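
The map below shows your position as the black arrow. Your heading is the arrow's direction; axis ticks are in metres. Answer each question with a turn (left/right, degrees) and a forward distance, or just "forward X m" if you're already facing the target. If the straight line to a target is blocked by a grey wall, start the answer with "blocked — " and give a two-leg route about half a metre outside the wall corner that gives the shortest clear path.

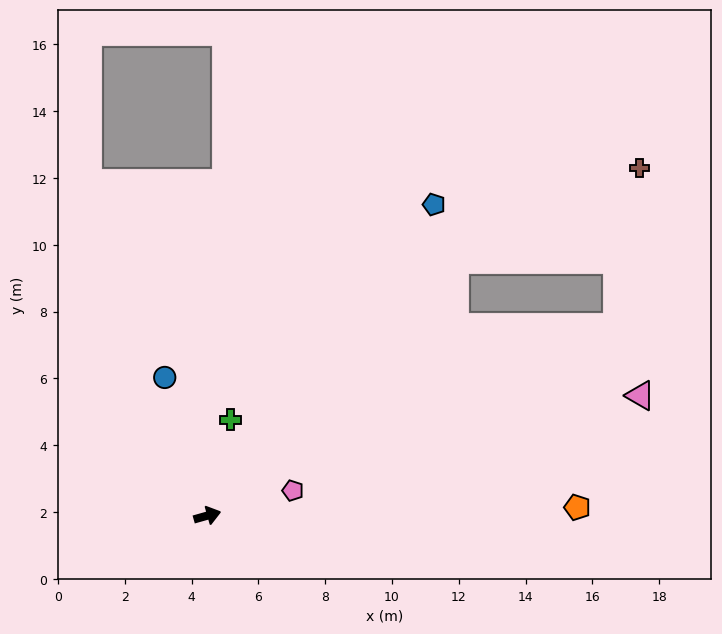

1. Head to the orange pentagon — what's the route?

turn right 14°, forward 11.1 m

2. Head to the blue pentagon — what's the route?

turn left 38°, forward 11.5 m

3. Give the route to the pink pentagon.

forward 2.7 m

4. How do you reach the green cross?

turn left 60°, forward 3.0 m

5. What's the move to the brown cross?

blocked — turn left 30°, forward 10.6 m, then turn right 19°, forward 6.2 m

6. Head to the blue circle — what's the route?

turn left 91°, forward 4.3 m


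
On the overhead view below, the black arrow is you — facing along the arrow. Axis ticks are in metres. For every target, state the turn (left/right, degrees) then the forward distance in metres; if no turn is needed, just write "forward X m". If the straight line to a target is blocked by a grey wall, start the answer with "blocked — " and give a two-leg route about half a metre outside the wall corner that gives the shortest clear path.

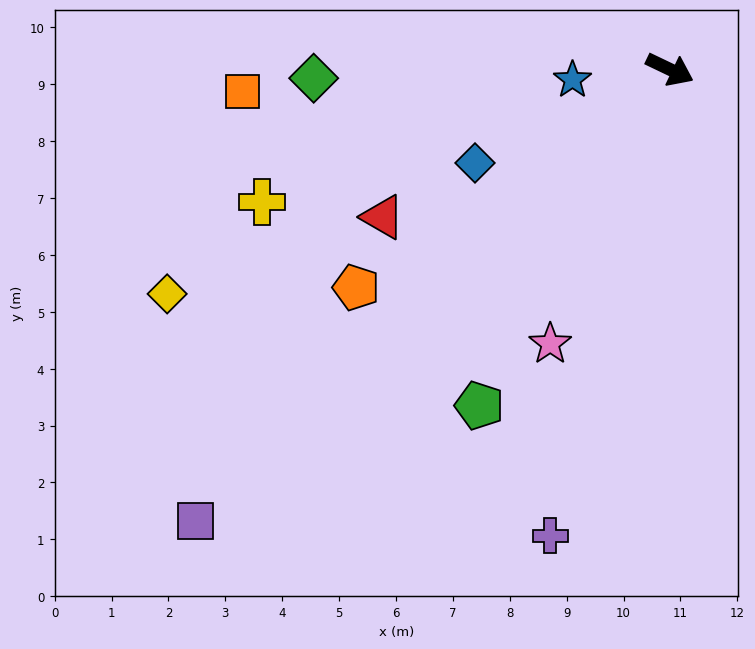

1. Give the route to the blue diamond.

turn right 129°, forward 3.8 m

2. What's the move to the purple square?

turn right 111°, forward 11.5 m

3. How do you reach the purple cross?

turn right 79°, forward 8.5 m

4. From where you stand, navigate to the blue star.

turn right 148°, forward 1.7 m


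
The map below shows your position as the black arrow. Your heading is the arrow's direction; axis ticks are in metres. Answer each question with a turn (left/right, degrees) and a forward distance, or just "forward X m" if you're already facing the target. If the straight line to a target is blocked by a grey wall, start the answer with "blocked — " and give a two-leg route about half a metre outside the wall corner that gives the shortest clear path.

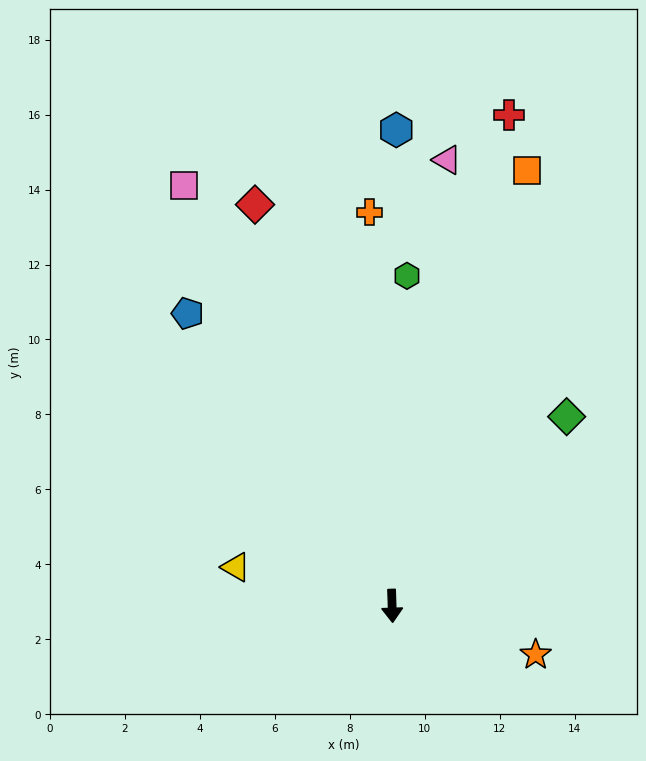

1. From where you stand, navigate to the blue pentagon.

turn right 147°, forward 9.5 m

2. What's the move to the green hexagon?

turn left 176°, forward 8.8 m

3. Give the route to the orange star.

turn left 69°, forward 4.0 m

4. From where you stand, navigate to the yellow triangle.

turn right 106°, forward 4.3 m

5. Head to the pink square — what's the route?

turn right 156°, forward 12.5 m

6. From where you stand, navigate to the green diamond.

turn left 135°, forward 6.9 m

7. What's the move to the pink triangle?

turn left 171°, forward 12.0 m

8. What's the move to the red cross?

turn left 165°, forward 13.5 m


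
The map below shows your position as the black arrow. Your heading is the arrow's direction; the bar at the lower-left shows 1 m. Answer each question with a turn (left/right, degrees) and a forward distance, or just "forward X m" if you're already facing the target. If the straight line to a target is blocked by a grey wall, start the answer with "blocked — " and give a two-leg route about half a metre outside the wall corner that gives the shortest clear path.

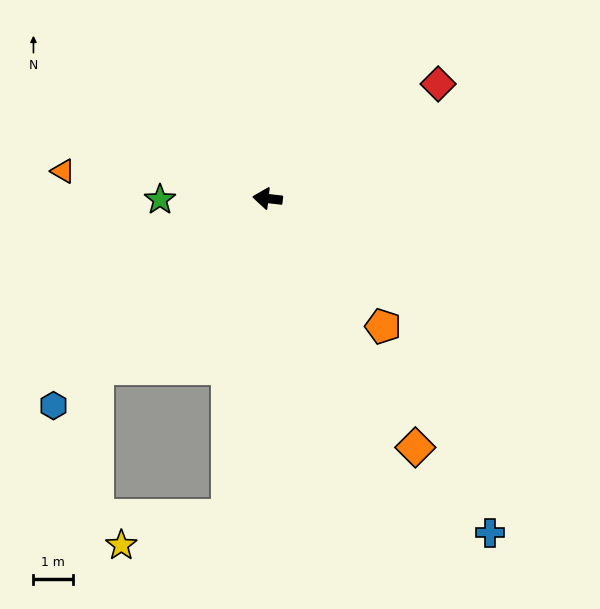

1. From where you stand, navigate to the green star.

turn left 7°, forward 2.7 m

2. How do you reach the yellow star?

blocked — turn left 89°, forward 8.1 m, then turn right 67°, forward 2.8 m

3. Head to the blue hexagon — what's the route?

turn left 51°, forward 7.6 m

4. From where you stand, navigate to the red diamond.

turn right 140°, forward 5.2 m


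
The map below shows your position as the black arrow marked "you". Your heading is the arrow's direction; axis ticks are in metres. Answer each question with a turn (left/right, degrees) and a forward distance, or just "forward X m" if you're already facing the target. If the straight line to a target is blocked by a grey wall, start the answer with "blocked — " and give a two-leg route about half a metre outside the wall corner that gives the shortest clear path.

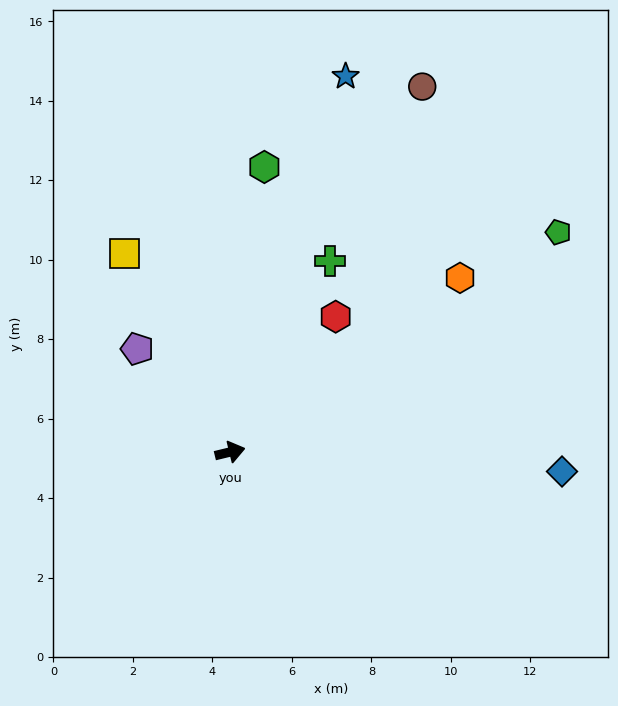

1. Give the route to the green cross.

turn left 49°, forward 5.4 m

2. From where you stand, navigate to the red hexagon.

turn left 38°, forward 4.3 m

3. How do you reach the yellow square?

turn left 104°, forward 5.7 m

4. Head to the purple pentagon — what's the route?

turn left 118°, forward 3.5 m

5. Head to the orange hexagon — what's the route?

turn left 24°, forward 7.3 m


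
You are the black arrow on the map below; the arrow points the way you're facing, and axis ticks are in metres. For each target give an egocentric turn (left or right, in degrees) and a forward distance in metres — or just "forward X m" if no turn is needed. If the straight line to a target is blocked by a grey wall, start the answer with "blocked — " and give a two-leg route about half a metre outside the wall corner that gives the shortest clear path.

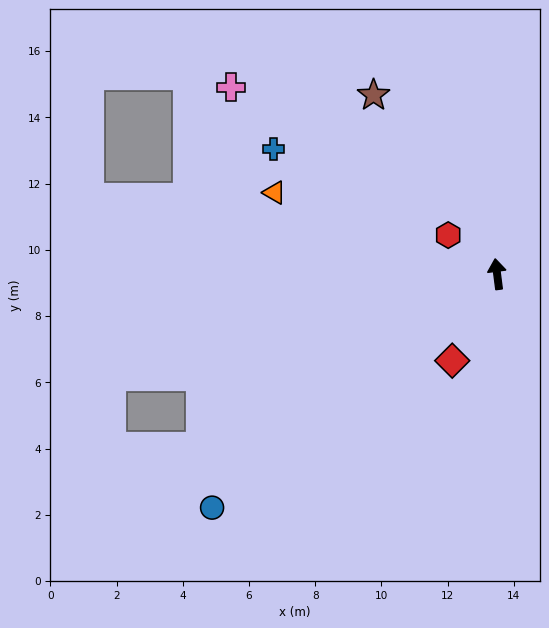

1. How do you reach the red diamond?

turn left 145°, forward 2.9 m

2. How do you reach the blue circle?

turn left 122°, forward 11.1 m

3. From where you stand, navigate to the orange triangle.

turn left 63°, forward 7.2 m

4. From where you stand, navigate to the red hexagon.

turn left 44°, forward 1.9 m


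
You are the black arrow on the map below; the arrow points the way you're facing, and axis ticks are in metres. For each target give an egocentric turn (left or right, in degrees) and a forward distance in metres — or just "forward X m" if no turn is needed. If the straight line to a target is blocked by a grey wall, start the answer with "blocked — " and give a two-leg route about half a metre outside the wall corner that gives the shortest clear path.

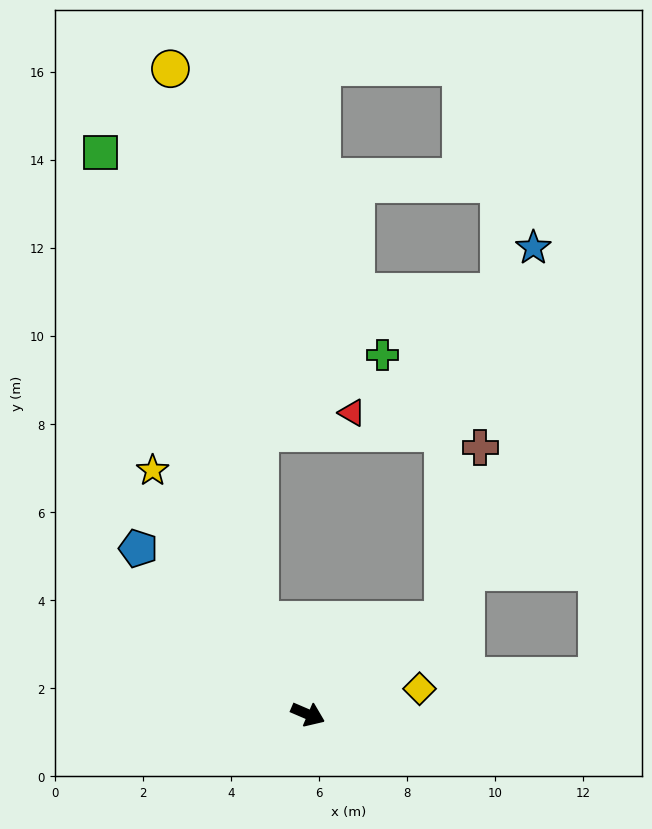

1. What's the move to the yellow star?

turn left 146°, forward 6.6 m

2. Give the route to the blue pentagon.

turn left 159°, forward 5.4 m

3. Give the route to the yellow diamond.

turn left 36°, forward 2.6 m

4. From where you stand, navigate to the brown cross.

blocked — turn left 58°, forward 3.7 m, then turn left 43°, forward 4.0 m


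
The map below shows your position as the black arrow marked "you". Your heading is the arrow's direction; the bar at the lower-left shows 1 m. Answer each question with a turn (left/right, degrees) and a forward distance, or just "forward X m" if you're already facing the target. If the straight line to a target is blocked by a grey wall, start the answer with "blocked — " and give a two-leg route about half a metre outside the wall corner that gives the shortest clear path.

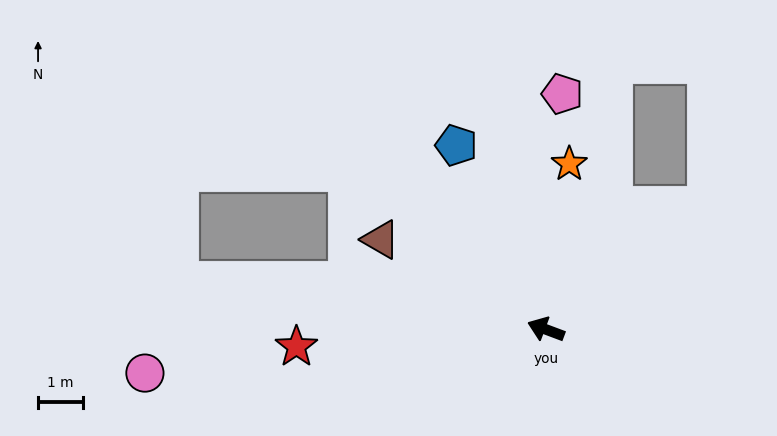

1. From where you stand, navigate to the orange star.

turn right 77°, forward 3.7 m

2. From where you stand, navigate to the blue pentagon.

turn right 43°, forward 4.5 m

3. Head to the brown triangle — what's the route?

turn right 8°, forward 4.2 m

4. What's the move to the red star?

turn left 25°, forward 5.5 m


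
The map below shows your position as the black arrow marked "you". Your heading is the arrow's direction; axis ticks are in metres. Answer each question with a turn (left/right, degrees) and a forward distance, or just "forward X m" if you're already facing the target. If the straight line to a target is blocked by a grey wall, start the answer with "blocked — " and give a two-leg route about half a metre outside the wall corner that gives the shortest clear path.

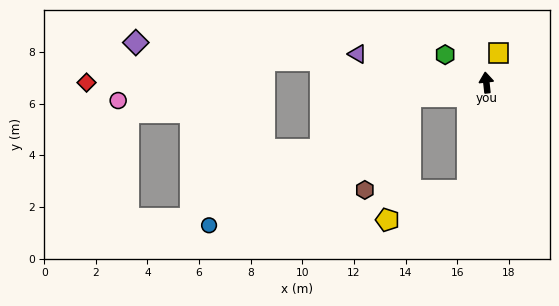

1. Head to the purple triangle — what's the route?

turn left 71°, forward 5.1 m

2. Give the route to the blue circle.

blocked — turn left 94°, forward 3.0 m, then turn left 22°, forward 9.3 m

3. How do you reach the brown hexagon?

blocked — turn left 94°, forward 3.0 m, then turn left 54°, forward 4.0 m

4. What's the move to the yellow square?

turn right 29°, forward 1.2 m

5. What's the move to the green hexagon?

turn left 50°, forward 1.9 m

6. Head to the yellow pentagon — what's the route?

blocked — turn left 164°, forward 4.2 m, then turn right 60°, forward 3.3 m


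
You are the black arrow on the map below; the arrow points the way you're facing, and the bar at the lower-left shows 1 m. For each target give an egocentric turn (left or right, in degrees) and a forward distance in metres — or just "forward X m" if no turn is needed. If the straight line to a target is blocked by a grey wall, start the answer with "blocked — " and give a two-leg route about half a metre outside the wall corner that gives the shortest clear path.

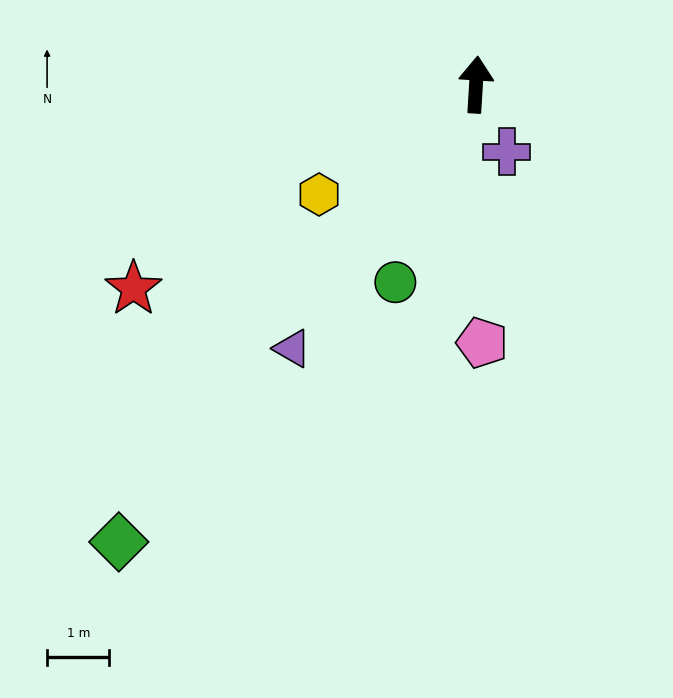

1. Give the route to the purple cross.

turn right 152°, forward 1.2 m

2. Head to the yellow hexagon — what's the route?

turn left 129°, forward 3.1 m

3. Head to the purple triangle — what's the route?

turn left 149°, forward 5.2 m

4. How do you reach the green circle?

turn left 161°, forward 3.4 m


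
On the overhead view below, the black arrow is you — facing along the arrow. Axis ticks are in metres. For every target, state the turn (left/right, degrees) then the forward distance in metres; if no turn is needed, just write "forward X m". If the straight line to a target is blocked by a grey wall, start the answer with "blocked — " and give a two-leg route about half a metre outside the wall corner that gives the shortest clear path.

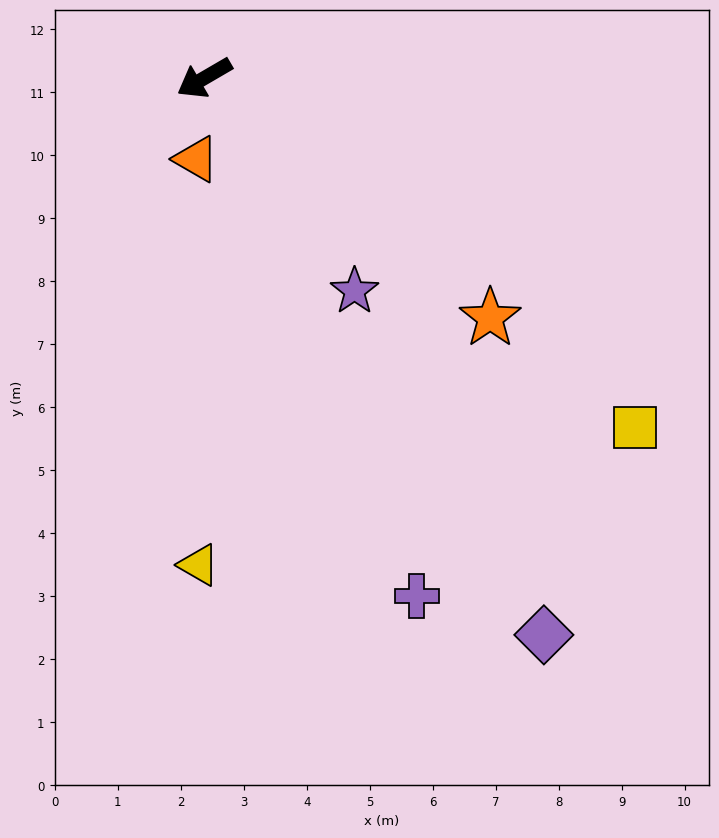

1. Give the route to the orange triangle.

turn left 54°, forward 1.3 m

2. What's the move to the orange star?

turn left 110°, forward 5.9 m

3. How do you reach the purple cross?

turn left 82°, forward 8.9 m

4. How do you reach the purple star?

turn left 95°, forward 4.1 m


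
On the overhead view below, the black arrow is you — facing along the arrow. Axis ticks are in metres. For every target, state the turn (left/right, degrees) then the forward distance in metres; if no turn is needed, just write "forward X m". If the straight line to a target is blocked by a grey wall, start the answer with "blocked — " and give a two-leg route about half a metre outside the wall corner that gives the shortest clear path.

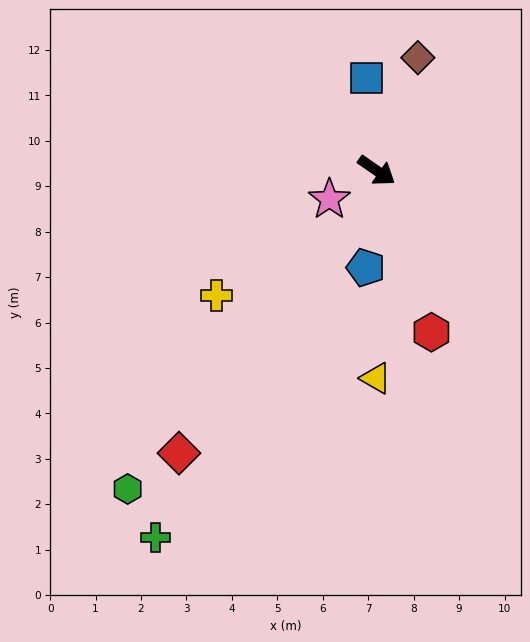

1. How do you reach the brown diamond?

turn left 105°, forward 2.6 m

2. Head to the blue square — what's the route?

turn left 131°, forward 2.0 m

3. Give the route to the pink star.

turn right 114°, forward 1.2 m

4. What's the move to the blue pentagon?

turn right 62°, forward 2.1 m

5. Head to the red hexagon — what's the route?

turn right 37°, forward 3.8 m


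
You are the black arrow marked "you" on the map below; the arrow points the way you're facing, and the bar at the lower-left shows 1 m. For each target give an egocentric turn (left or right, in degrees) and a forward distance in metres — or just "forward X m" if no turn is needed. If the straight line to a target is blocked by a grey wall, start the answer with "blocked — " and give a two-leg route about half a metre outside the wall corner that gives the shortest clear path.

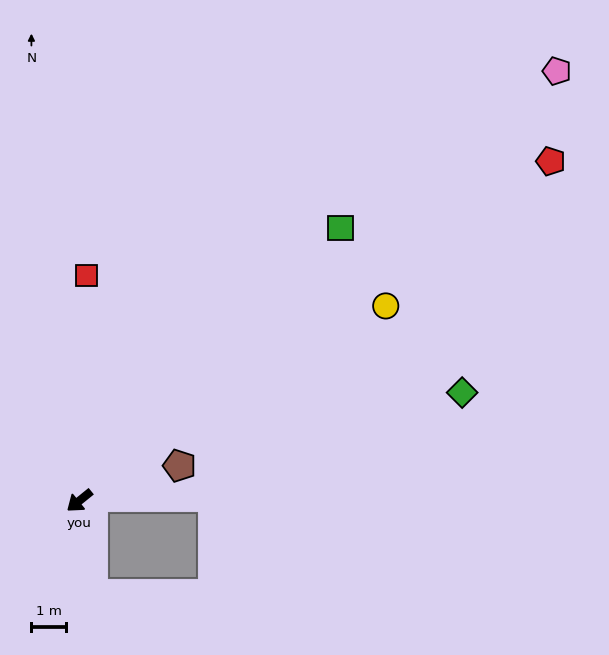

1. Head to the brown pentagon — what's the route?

turn left 160°, forward 3.1 m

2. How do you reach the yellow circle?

turn left 173°, forward 10.6 m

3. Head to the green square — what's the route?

turn right 173°, forward 11.0 m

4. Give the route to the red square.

turn right 131°, forward 6.6 m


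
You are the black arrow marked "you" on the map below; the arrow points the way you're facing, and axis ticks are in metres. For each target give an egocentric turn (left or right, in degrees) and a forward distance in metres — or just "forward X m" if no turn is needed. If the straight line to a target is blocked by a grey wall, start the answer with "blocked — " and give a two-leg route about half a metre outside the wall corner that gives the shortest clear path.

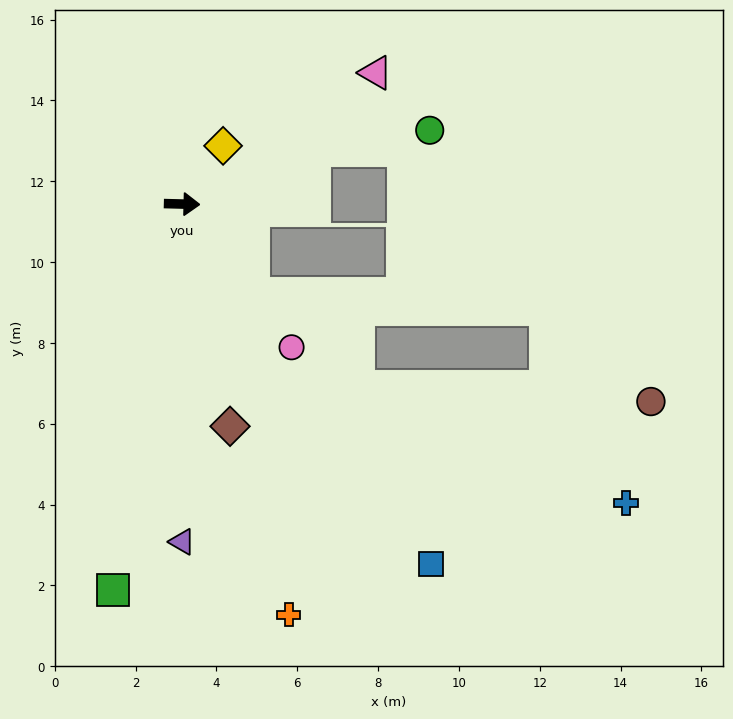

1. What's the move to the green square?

turn right 99°, forward 9.7 m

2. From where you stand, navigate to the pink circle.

turn right 51°, forward 4.5 m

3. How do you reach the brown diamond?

turn right 76°, forward 5.6 m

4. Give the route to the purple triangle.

turn right 88°, forward 8.4 m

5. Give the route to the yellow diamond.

turn left 56°, forward 1.8 m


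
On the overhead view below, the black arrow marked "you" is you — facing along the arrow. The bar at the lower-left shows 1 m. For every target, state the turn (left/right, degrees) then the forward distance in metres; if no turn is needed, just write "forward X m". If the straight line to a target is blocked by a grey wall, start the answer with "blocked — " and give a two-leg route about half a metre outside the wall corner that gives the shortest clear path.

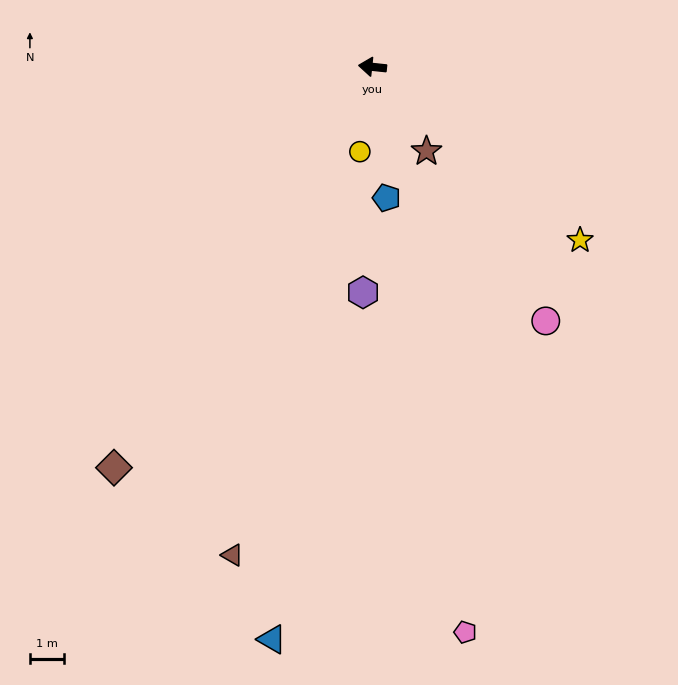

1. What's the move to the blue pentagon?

turn left 102°, forward 3.8 m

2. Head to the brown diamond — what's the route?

turn left 63°, forward 13.8 m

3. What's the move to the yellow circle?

turn left 88°, forward 2.5 m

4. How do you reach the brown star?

turn left 129°, forward 2.9 m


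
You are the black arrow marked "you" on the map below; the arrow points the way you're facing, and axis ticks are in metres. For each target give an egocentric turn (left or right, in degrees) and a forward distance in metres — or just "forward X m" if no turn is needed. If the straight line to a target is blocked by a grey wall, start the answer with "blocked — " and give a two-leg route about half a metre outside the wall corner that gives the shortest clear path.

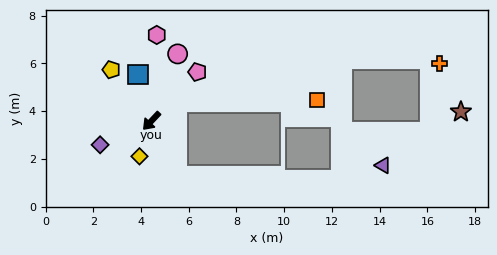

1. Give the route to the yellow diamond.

turn left 25°, forward 1.6 m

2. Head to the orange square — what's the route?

blocked — turn left 170°, forward 1.3 m, then turn right 36°, forward 5.9 m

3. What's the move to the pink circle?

turn right 158°, forward 3.0 m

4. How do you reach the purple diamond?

turn right 22°, forward 2.4 m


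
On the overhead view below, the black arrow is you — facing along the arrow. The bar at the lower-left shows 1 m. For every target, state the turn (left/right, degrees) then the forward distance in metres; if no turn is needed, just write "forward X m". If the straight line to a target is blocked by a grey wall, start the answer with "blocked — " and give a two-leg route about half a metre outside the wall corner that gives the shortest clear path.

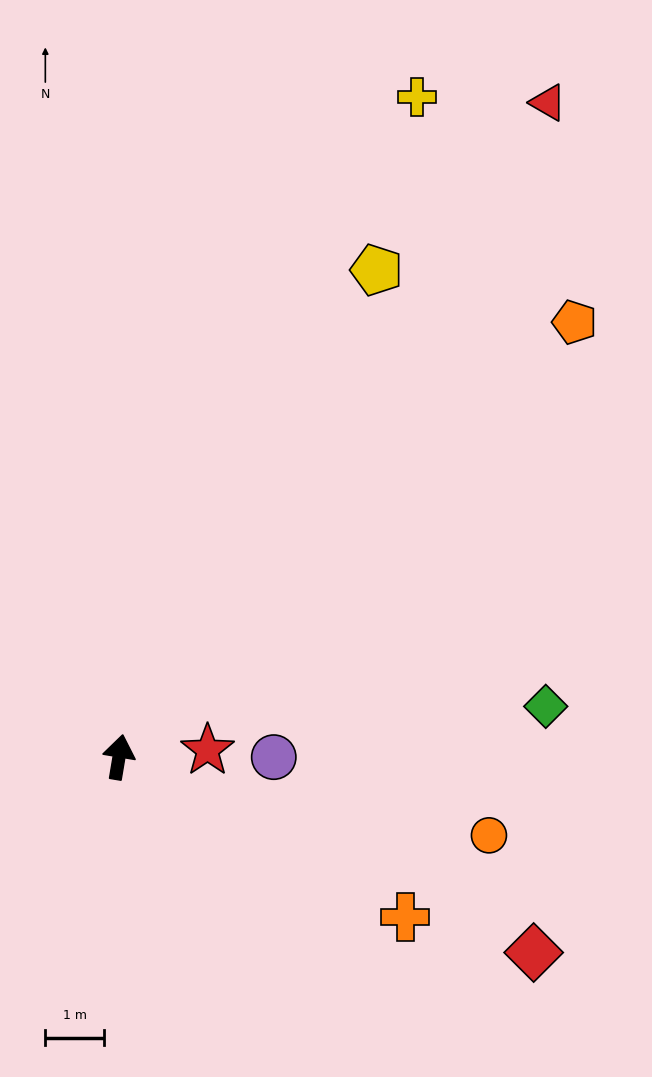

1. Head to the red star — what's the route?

turn right 76°, forward 1.5 m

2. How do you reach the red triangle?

turn right 24°, forward 13.3 m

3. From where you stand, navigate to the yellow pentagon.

turn right 18°, forward 9.3 m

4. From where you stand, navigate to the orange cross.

turn right 110°, forward 5.6 m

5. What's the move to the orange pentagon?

turn right 37°, forward 10.7 m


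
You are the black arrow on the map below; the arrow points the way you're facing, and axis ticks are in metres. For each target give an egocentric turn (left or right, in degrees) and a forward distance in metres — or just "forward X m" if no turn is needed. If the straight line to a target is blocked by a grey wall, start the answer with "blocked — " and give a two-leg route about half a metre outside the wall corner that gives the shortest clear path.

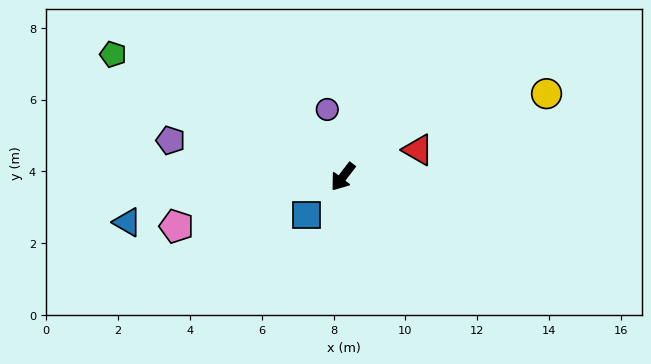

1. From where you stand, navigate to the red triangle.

turn left 147°, forward 2.2 m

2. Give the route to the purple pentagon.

turn right 64°, forward 4.9 m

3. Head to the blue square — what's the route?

turn right 6°, forward 1.5 m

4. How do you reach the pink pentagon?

turn right 36°, forward 4.8 m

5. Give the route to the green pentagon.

turn right 81°, forward 7.2 m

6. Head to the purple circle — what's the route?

turn right 129°, forward 1.9 m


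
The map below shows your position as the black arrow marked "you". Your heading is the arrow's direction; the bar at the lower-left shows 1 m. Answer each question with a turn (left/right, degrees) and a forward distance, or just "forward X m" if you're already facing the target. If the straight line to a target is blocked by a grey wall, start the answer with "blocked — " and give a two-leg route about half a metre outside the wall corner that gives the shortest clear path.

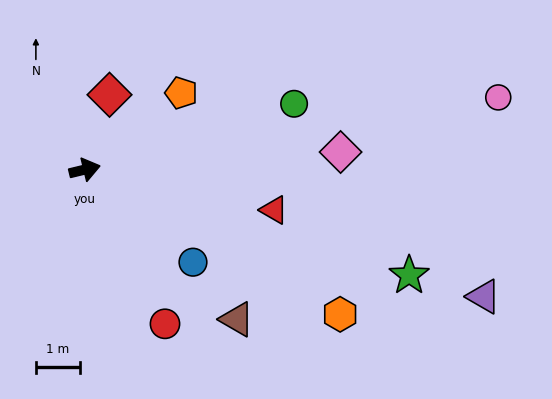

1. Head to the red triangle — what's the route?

turn right 26°, forward 4.4 m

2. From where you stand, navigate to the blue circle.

turn right 54°, forward 3.3 m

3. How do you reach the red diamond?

turn left 58°, forward 1.8 m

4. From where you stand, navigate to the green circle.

turn left 4°, forward 5.0 m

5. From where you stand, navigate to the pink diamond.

turn right 10°, forward 5.9 m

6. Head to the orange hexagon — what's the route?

turn right 43°, forward 6.7 m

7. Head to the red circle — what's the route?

turn right 76°, forward 4.0 m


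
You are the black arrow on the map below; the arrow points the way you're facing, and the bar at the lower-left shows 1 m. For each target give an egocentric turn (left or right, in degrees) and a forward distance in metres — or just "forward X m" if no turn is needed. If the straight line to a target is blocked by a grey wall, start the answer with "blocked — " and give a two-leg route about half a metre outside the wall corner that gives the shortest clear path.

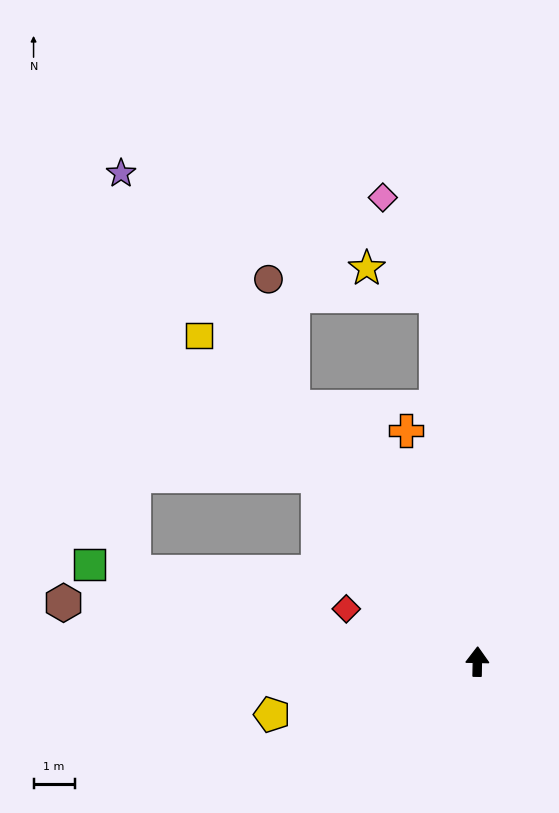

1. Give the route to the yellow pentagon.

turn left 106°, forward 5.2 m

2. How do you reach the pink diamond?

blocked — turn left 8°, forward 9.0 m, then turn left 22°, forward 2.7 m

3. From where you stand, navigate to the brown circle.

blocked — turn left 37°, forward 7.7 m, then turn right 25°, forward 3.2 m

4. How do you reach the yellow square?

turn left 42°, forward 10.5 m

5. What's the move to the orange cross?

turn left 18°, forward 5.9 m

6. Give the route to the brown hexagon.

turn left 83°, forward 10.2 m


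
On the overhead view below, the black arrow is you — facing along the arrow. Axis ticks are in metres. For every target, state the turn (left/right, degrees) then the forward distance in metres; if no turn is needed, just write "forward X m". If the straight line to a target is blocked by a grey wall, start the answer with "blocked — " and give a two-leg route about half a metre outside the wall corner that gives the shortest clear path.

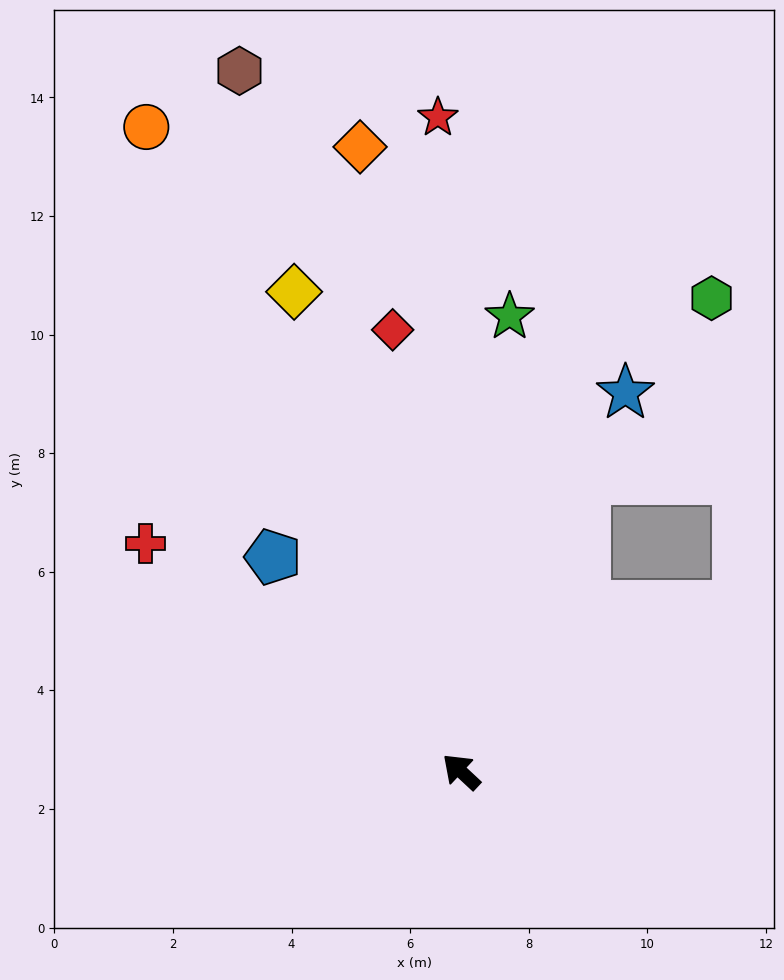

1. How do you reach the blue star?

turn right 70°, forward 7.0 m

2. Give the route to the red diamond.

turn right 38°, forward 7.5 m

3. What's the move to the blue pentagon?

turn right 6°, forward 4.8 m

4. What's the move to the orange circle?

turn right 21°, forward 12.1 m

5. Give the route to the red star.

turn right 45°, forward 11.0 m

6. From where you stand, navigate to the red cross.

turn left 7°, forward 6.6 m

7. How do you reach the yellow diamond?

turn right 28°, forward 8.6 m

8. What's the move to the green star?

turn right 53°, forward 7.7 m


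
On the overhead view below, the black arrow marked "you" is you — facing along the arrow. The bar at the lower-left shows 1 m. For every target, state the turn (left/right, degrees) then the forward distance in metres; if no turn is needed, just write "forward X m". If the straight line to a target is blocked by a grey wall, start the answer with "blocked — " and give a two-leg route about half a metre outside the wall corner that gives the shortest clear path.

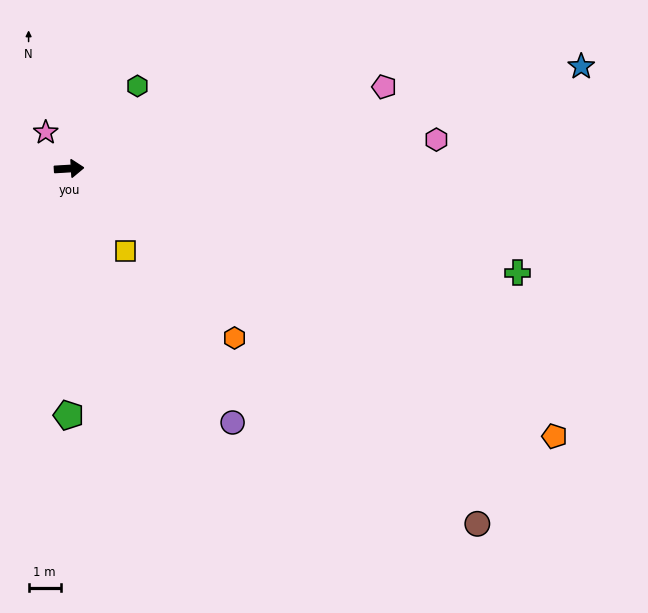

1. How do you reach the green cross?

turn right 16°, forward 14.3 m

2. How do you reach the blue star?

turn left 8°, forward 16.2 m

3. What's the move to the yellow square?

turn right 59°, forward 3.1 m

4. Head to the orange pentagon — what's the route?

turn right 32°, forward 17.2 m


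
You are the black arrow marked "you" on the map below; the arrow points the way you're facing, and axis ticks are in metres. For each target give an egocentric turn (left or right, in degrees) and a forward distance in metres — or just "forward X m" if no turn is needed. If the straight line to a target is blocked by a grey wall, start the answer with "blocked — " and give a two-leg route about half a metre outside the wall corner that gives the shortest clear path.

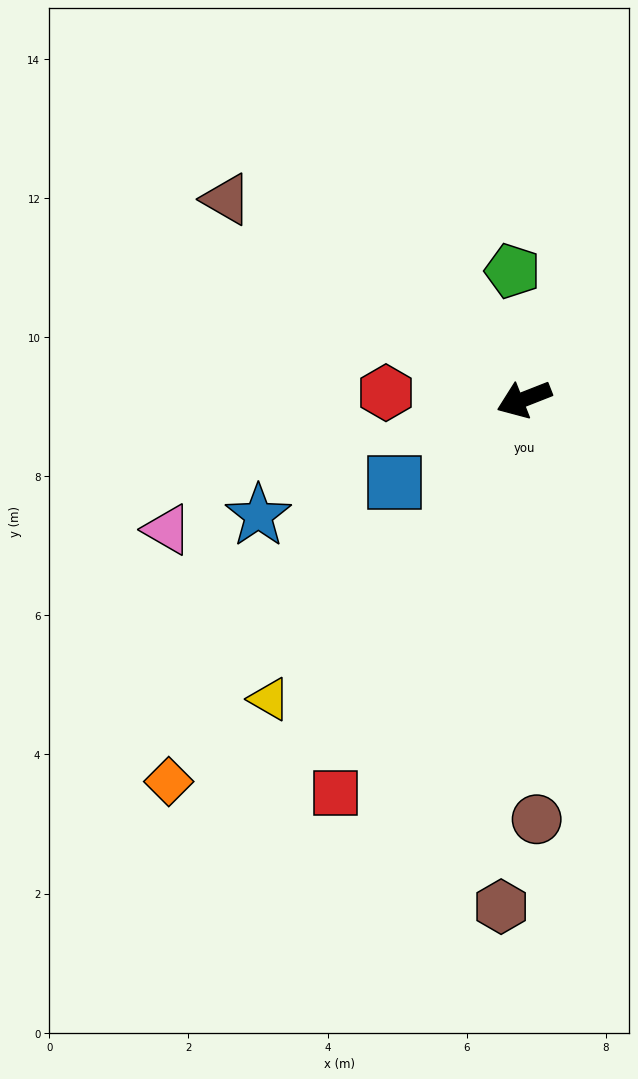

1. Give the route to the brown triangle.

turn right 55°, forward 5.2 m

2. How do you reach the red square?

turn left 43°, forward 6.3 m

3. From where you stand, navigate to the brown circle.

turn left 70°, forward 6.0 m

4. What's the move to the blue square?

turn left 11°, forward 2.2 m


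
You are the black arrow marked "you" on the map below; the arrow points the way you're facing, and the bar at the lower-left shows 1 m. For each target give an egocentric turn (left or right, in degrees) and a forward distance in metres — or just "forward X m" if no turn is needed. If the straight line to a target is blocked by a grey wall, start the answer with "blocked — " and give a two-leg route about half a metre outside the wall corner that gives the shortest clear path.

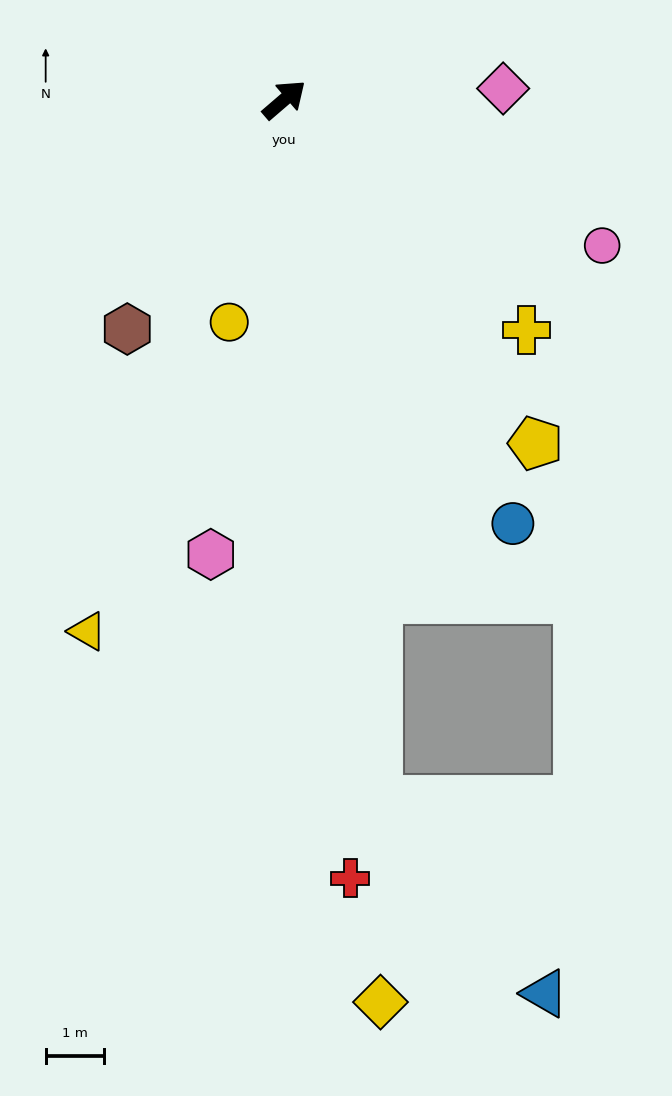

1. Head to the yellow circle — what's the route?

turn right 145°, forward 3.9 m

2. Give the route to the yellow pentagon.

turn right 95°, forward 7.3 m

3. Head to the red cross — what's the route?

turn right 126°, forward 13.4 m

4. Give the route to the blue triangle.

blocked — turn right 123°, forward 12.1 m, then turn left 33°, forward 4.4 m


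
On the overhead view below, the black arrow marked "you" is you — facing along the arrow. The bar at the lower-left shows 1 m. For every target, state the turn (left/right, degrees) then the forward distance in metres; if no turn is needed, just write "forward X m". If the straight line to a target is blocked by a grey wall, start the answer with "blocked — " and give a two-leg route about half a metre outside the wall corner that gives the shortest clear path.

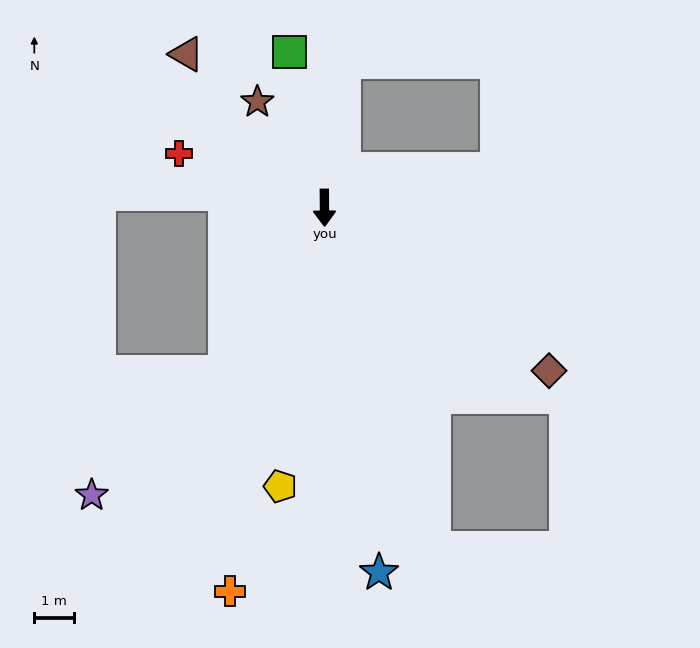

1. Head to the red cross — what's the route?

turn right 111°, forward 4.0 m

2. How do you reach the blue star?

turn left 8°, forward 9.4 m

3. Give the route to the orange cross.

turn right 14°, forward 10.1 m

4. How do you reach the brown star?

turn right 148°, forward 3.2 m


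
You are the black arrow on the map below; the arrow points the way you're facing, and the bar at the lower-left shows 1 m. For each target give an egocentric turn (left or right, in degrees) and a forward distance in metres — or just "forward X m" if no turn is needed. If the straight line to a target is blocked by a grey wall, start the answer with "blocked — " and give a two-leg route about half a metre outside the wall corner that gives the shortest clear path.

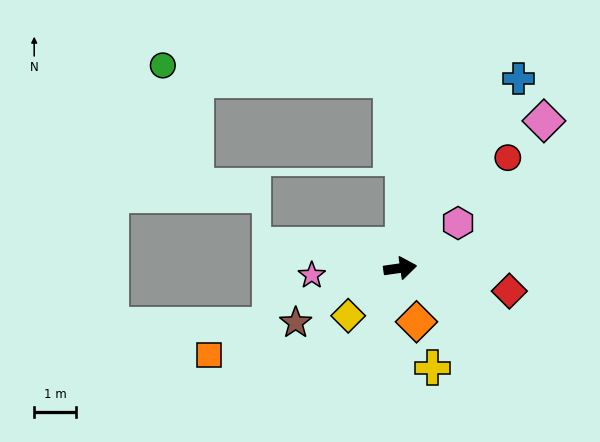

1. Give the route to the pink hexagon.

turn left 30°, forward 1.8 m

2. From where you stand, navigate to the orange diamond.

turn right 81°, forward 1.4 m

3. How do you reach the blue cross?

turn left 50°, forward 5.4 m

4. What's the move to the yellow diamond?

turn right 146°, forward 1.7 m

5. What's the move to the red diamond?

turn right 20°, forward 2.7 m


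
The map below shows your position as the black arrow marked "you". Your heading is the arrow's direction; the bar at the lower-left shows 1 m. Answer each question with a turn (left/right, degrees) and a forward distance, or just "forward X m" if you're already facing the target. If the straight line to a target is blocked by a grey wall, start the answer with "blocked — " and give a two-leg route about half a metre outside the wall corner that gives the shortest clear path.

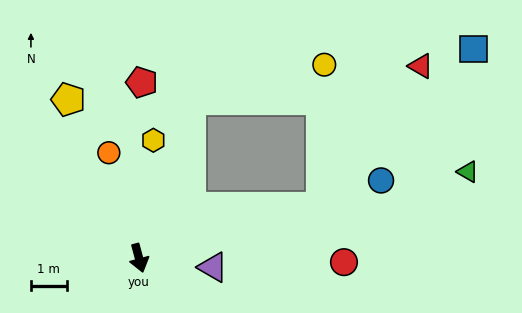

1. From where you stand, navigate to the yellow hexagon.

turn left 158°, forward 3.3 m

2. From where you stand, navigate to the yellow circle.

blocked — turn left 147°, forward 4.7 m, then turn right 57°, forward 3.9 m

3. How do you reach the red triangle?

blocked — turn left 91°, forward 5.3 m, then turn left 39°, forward 4.8 m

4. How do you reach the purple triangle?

turn left 68°, forward 2.1 m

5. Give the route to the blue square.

blocked — turn left 91°, forward 5.3 m, then turn left 30°, forward 6.1 m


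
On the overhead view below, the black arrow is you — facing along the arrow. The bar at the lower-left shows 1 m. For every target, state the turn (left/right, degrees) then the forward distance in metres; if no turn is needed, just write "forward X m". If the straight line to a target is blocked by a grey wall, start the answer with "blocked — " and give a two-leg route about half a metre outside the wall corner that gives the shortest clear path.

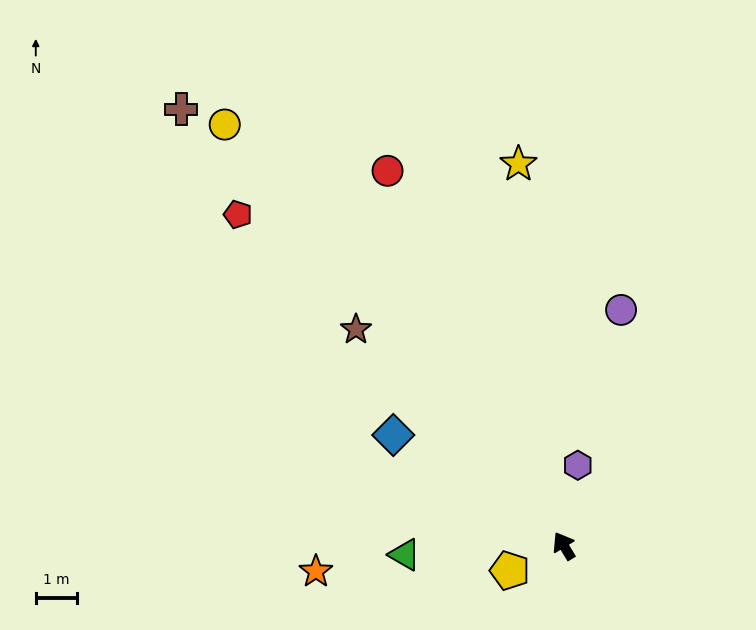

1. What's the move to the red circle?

turn right 6°, forward 10.1 m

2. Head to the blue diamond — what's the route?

turn left 26°, forward 4.9 m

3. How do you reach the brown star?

turn left 13°, forward 7.3 m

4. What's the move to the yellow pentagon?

turn left 83°, forward 1.4 m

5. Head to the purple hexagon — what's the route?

turn right 41°, forward 2.0 m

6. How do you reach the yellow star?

turn right 24°, forward 9.3 m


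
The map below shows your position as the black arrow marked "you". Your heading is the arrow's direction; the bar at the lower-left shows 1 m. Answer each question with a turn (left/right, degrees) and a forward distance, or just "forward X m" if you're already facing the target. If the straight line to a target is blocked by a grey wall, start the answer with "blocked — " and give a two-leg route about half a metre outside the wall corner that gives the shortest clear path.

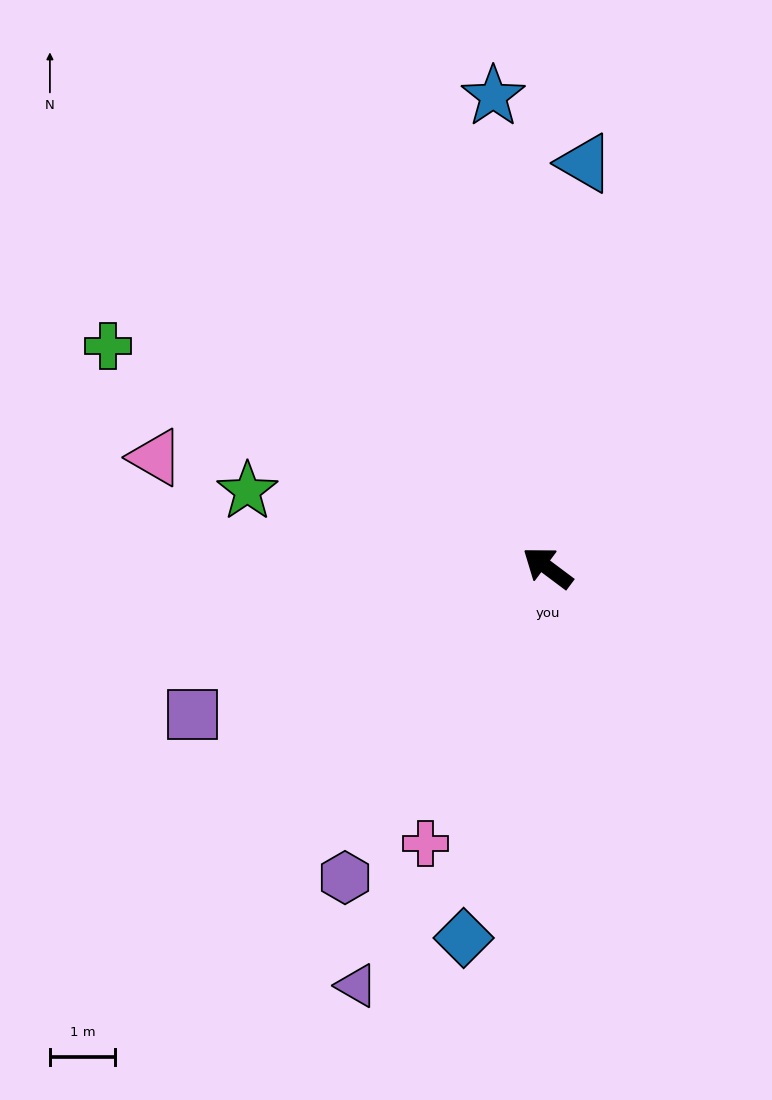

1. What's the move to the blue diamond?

turn left 114°, forward 5.8 m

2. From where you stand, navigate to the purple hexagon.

turn left 94°, forward 5.6 m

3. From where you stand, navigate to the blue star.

turn right 47°, forward 7.2 m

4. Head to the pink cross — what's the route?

turn left 103°, forward 4.6 m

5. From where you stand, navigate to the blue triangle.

turn right 58°, forward 6.2 m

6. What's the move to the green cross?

turn left 10°, forward 7.5 m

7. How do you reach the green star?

turn left 22°, forward 4.7 m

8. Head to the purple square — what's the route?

turn left 59°, forward 5.9 m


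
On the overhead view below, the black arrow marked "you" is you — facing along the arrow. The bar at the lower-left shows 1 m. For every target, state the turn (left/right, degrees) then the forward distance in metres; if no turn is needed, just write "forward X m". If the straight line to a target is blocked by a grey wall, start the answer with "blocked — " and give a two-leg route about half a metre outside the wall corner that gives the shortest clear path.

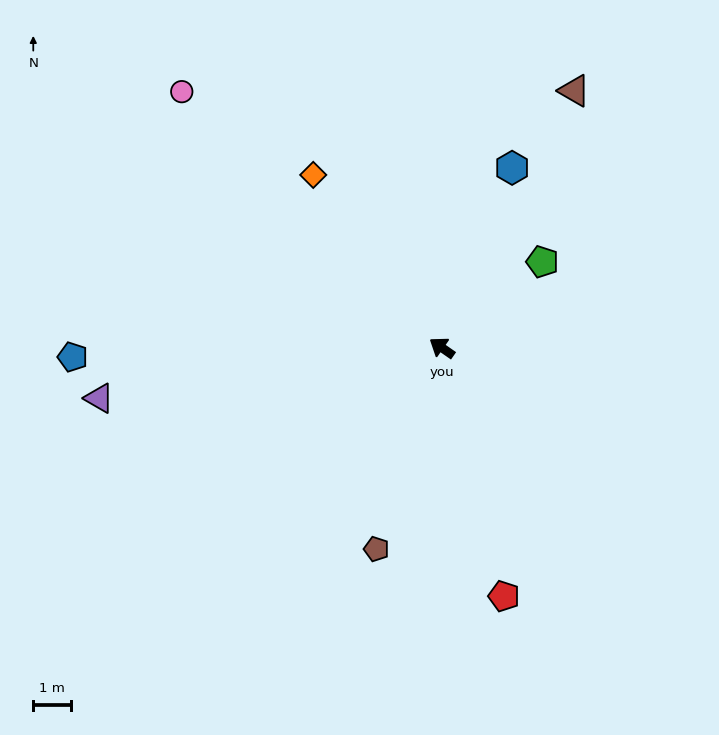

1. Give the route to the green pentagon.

turn right 105°, forward 3.5 m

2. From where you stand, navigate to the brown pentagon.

turn left 107°, forward 5.6 m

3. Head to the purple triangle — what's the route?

turn left 43°, forward 9.2 m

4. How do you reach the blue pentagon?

turn left 36°, forward 9.8 m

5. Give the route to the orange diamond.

turn right 18°, forward 5.7 m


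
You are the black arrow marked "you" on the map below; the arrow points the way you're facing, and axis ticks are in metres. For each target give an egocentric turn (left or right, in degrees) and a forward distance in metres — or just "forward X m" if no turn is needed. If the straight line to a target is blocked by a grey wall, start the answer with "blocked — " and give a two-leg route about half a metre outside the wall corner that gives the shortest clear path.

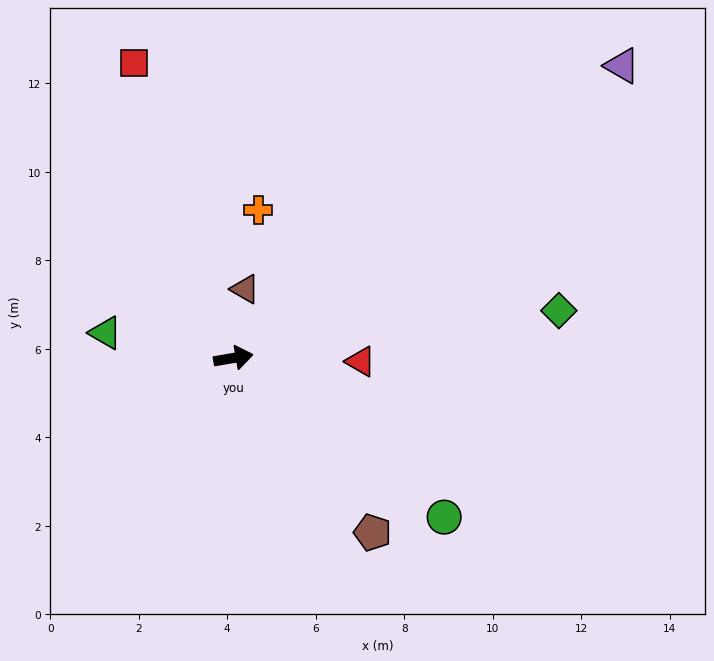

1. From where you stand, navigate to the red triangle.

turn right 11°, forward 2.9 m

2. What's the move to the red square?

turn left 99°, forward 7.0 m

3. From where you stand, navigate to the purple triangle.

turn left 27°, forward 11.0 m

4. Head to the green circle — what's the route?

turn right 47°, forward 6.0 m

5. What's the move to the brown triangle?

turn left 71°, forward 1.6 m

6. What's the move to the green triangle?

turn left 159°, forward 2.9 m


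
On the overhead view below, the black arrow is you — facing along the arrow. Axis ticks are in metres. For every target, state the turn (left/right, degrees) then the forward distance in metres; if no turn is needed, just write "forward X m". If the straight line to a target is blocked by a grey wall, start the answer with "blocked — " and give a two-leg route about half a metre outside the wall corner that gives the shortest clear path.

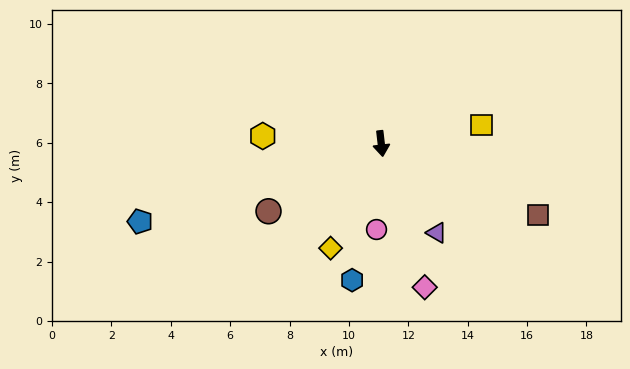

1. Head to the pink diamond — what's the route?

turn left 10°, forward 5.1 m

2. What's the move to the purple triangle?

turn left 25°, forward 3.5 m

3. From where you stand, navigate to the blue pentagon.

turn right 79°, forward 8.5 m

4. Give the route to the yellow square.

turn left 94°, forward 3.4 m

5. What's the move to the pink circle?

turn right 10°, forward 2.9 m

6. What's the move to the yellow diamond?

turn right 32°, forward 3.9 m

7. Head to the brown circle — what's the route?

turn right 66°, forward 4.4 m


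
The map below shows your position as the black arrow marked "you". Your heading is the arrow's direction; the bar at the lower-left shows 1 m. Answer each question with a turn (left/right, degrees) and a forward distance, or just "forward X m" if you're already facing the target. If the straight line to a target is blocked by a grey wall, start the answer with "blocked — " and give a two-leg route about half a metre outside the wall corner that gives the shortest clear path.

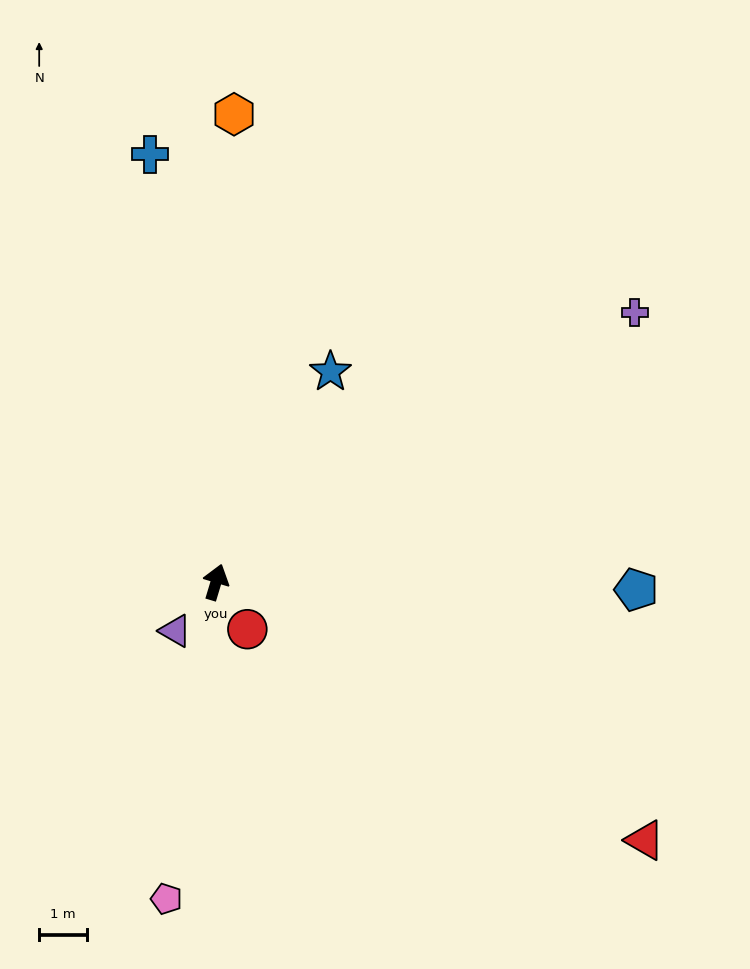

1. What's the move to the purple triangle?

turn left 157°, forward 1.3 m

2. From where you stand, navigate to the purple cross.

turn right 40°, forward 10.5 m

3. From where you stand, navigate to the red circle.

turn right 130°, forward 1.2 m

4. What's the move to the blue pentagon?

turn right 74°, forward 8.8 m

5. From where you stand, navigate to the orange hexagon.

turn left 15°, forward 9.8 m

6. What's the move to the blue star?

turn right 12°, forward 5.0 m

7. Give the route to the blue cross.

turn left 26°, forward 9.1 m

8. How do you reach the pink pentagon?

turn right 172°, forward 6.7 m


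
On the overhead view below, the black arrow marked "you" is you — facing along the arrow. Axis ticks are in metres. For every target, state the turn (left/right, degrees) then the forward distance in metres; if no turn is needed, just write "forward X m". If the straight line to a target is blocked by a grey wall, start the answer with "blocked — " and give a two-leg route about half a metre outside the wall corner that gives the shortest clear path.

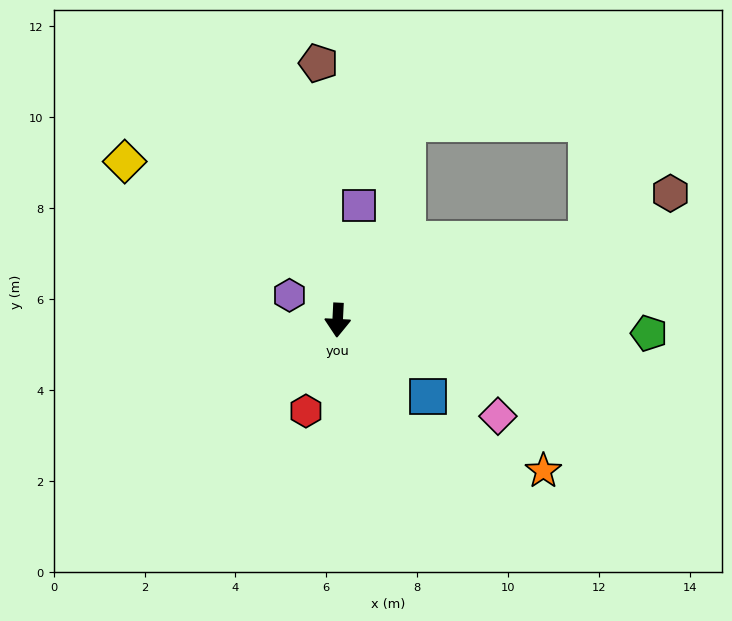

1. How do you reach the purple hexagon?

turn right 114°, forward 1.2 m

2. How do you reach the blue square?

turn left 53°, forward 2.6 m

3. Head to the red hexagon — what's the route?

turn right 16°, forward 2.1 m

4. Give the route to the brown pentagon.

turn right 173°, forward 5.7 m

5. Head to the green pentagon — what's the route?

turn left 90°, forward 6.9 m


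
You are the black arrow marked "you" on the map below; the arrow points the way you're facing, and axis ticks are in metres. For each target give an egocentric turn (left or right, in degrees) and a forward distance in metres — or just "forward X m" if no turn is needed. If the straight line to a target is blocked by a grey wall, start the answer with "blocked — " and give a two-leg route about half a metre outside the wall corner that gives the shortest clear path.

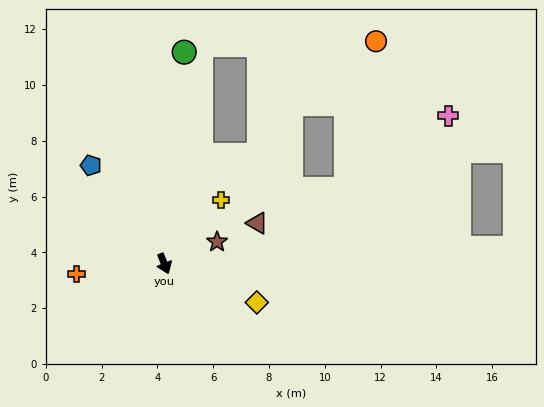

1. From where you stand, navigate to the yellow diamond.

turn left 46°, forward 3.6 m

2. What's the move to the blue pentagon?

turn right 165°, forward 4.4 m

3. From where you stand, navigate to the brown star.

turn left 91°, forward 2.0 m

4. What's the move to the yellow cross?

turn left 117°, forward 3.1 m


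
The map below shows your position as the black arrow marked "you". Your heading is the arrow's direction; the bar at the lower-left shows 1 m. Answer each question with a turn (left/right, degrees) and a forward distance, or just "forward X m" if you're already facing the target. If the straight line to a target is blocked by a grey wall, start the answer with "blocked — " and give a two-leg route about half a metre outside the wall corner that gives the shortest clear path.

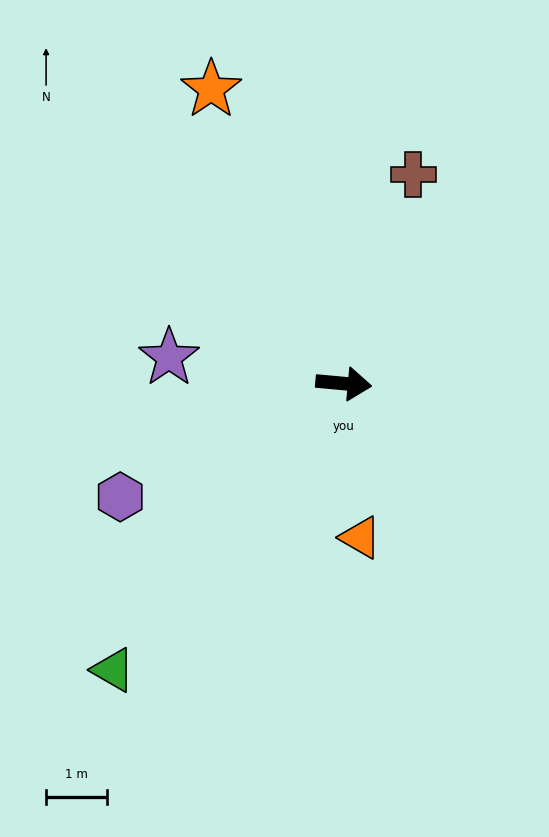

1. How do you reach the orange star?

turn left 119°, forward 5.3 m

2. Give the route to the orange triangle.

turn right 79°, forward 2.5 m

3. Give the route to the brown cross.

turn left 77°, forward 3.6 m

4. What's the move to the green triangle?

turn right 124°, forward 6.0 m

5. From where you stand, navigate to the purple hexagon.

turn right 148°, forward 4.1 m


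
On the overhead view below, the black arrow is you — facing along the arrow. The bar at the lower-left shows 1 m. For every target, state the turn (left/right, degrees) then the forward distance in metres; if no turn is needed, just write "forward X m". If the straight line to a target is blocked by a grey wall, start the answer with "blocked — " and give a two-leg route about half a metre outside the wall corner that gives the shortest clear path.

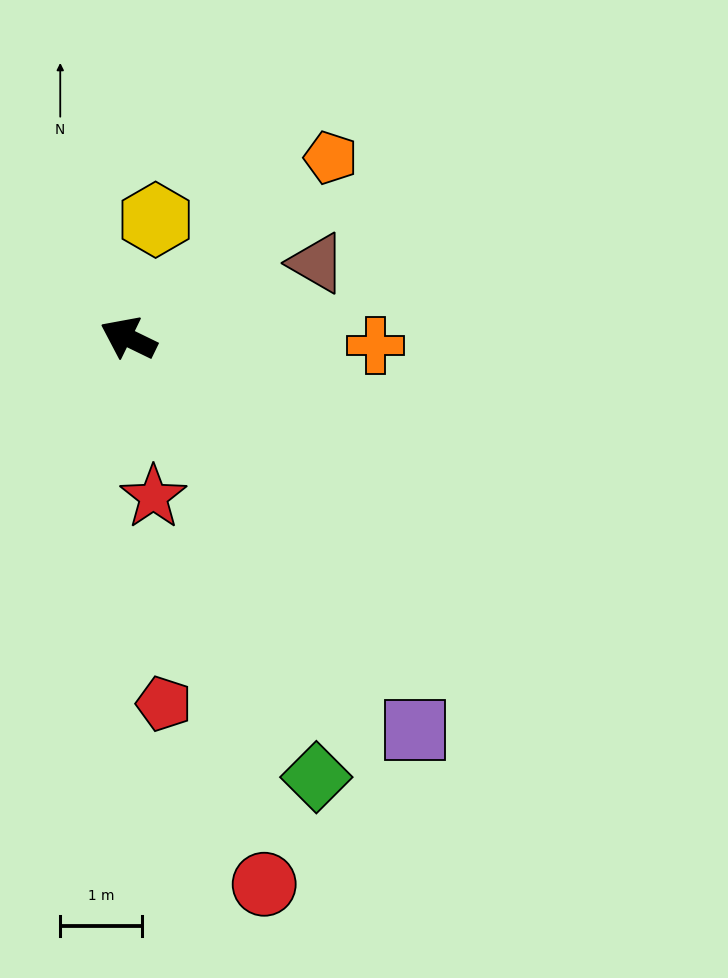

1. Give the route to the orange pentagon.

turn right 112°, forward 3.3 m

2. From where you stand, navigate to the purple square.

turn left 152°, forward 5.9 m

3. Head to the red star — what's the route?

turn left 125°, forward 2.0 m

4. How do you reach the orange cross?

turn right 156°, forward 3.0 m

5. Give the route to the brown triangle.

turn right 132°, forward 2.5 m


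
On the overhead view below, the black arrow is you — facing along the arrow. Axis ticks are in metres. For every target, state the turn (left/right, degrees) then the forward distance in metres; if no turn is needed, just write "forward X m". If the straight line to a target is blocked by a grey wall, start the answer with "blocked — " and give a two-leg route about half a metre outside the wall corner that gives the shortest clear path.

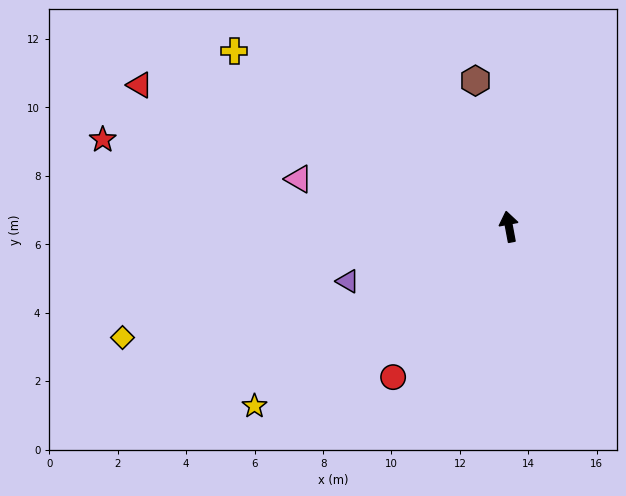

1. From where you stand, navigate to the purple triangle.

turn left 98°, forward 5.0 m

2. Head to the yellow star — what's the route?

turn left 115°, forward 9.1 m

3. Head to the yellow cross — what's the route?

turn left 47°, forward 9.5 m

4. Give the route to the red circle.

turn left 132°, forward 5.5 m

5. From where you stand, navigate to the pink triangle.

turn left 67°, forward 6.3 m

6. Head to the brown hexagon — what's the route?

turn left 2°, forward 4.4 m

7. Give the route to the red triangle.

turn left 58°, forward 11.6 m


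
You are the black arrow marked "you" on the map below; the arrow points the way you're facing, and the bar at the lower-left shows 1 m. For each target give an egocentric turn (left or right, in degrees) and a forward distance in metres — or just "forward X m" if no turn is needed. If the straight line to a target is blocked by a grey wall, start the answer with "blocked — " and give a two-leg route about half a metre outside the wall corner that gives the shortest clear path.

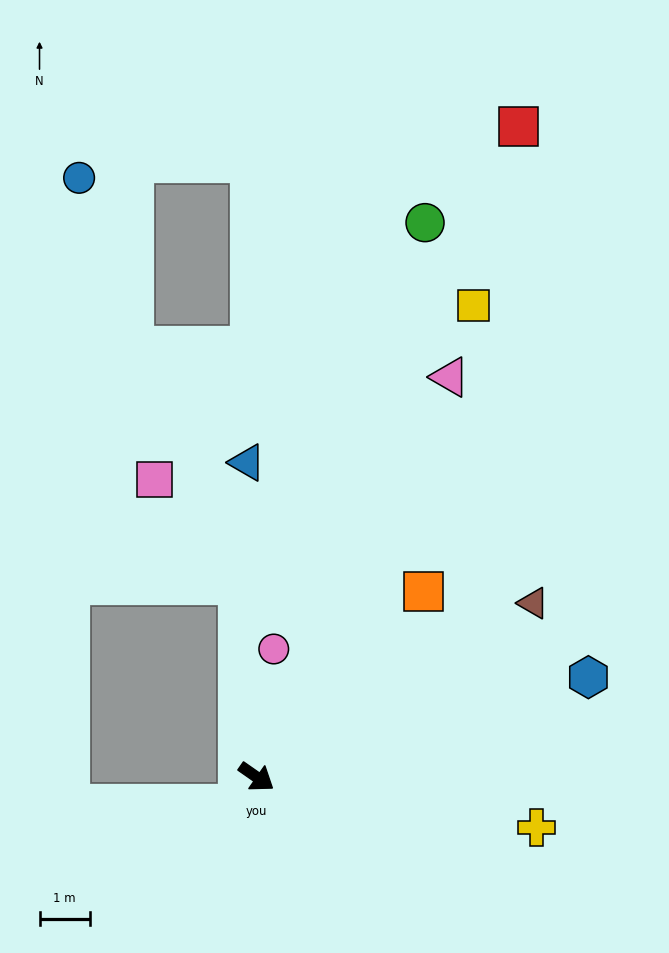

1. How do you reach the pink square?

blocked — turn left 130°, forward 3.9 m, then turn left 34°, forward 2.7 m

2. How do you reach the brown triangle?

turn left 67°, forward 6.5 m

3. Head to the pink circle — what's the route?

turn left 117°, forward 2.6 m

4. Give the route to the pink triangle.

turn left 99°, forward 8.8 m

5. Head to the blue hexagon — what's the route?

turn left 52°, forward 6.9 m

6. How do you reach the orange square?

turn left 83°, forward 5.0 m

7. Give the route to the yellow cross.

turn left 25°, forward 5.6 m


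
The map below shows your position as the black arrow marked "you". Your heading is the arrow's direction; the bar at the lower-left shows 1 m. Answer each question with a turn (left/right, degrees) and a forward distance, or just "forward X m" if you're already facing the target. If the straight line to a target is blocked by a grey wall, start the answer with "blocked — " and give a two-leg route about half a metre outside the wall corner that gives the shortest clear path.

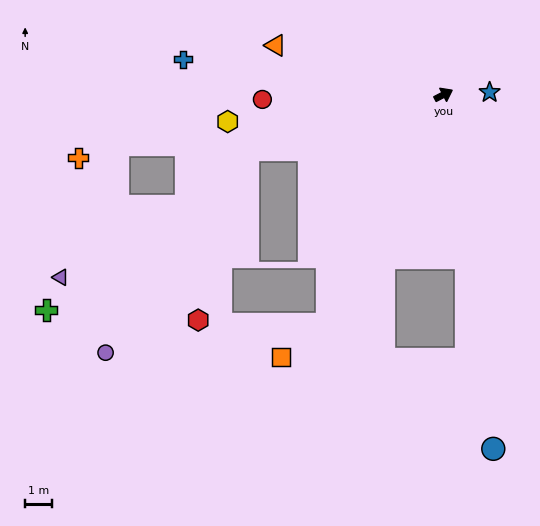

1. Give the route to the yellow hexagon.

turn left 160°, forward 8.0 m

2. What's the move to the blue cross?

turn left 145°, forward 9.7 m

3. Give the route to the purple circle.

blocked — turn left 168°, forward 7.5 m, then turn left 39°, forward 9.1 m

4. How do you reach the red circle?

turn left 154°, forward 6.7 m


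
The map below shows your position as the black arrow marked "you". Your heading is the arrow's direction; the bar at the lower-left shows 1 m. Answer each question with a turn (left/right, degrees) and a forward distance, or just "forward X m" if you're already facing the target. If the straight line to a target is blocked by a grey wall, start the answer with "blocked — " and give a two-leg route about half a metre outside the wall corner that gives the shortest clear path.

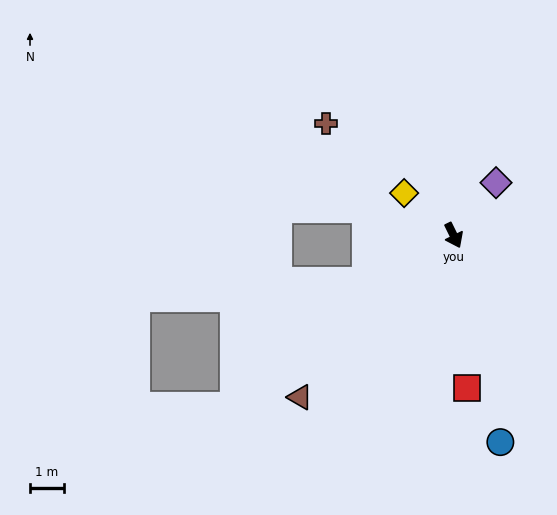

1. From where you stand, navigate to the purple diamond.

turn left 115°, forward 2.0 m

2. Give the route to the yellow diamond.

turn right 157°, forward 1.9 m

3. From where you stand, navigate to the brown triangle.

turn right 70°, forward 6.6 m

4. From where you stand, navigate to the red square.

turn right 21°, forward 4.5 m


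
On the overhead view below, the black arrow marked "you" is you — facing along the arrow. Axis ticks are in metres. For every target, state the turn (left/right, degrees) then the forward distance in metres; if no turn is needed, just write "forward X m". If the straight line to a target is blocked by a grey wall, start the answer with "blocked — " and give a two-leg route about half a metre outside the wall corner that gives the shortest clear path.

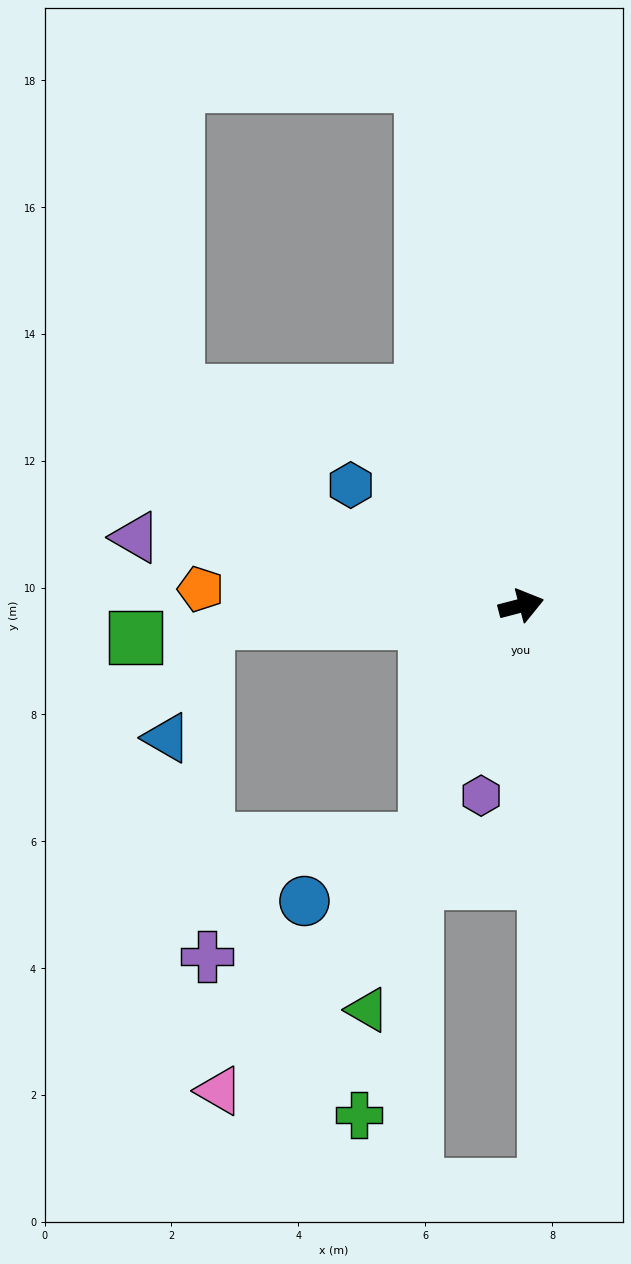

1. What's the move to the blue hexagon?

turn left 130°, forward 3.3 m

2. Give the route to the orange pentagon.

turn left 162°, forward 5.1 m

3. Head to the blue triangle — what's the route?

blocked — turn left 168°, forward 5.0 m, then turn left 68°, forward 1.9 m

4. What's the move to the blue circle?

blocked — turn right 127°, forward 4.0 m, then turn right 41°, forward 2.1 m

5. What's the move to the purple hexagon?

turn right 117°, forward 3.1 m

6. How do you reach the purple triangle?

turn left 155°, forward 6.2 m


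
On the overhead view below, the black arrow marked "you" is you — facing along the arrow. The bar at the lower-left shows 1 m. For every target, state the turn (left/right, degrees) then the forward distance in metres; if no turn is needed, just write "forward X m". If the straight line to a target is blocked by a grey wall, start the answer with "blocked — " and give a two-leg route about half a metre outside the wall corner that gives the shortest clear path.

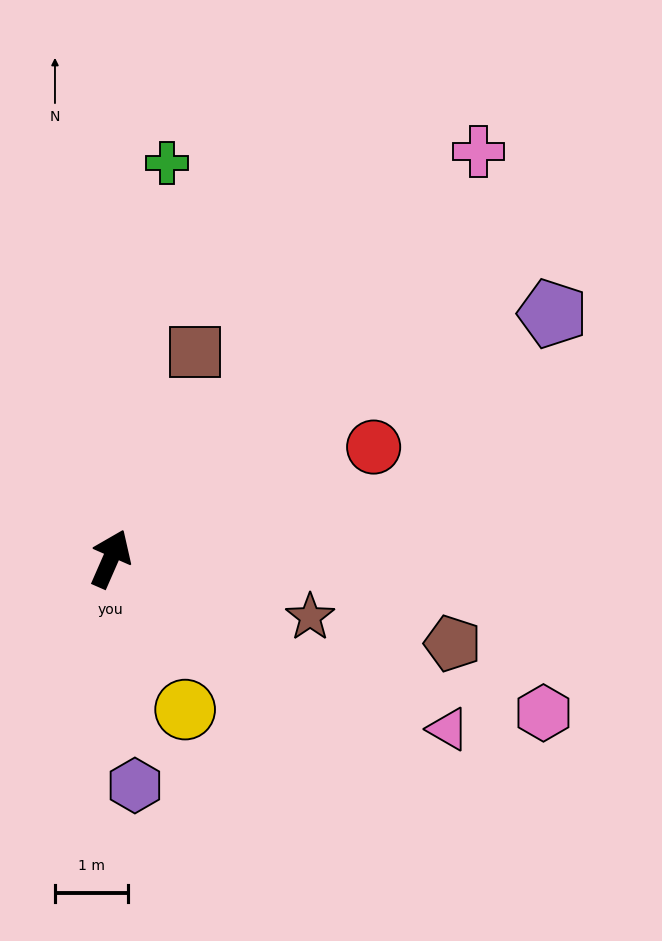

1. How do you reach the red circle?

turn right 43°, forward 3.9 m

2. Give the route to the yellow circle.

turn right 130°, forward 2.3 m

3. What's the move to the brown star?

turn right 83°, forward 2.8 m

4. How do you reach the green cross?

turn left 16°, forward 5.5 m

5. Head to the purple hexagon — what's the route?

turn right 150°, forward 3.1 m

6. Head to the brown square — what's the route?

forward 3.1 m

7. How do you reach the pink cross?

turn right 18°, forward 7.5 m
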